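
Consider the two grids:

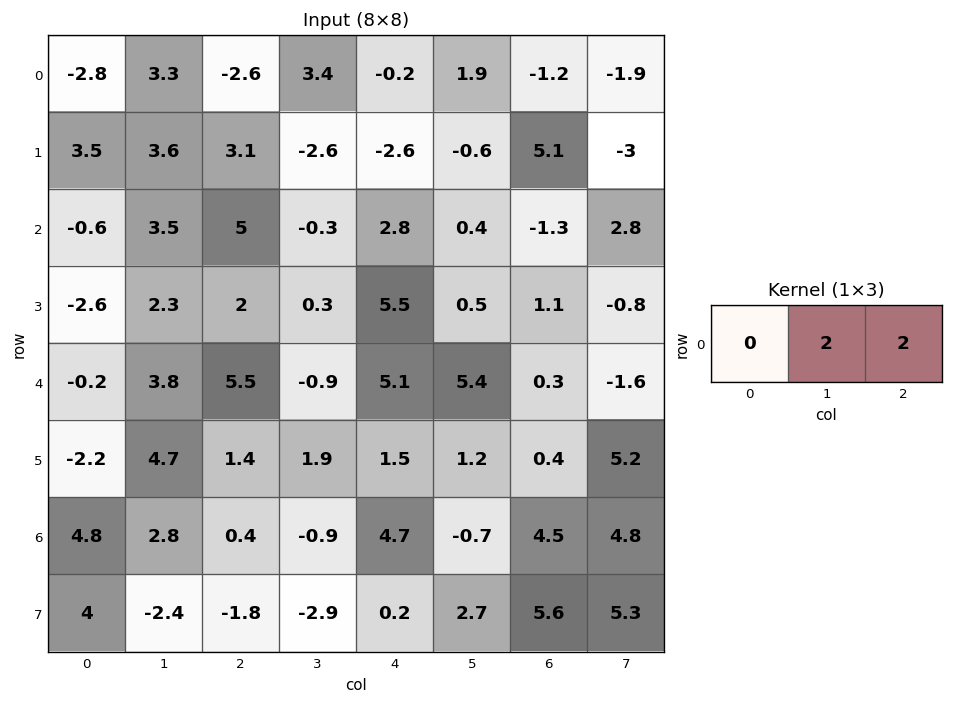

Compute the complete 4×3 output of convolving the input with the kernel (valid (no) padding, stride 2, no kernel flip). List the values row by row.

Output[0,0]: The receptive field on the input at this output position is [-2.8 3.3 -2.6]. Elementwise product with the kernel and sum: 3.3·2 + -2.6·2.

1.4 6.4 1.4
17 5 -1.8
18.6 8.4 11.4
6.4 7.6 7.6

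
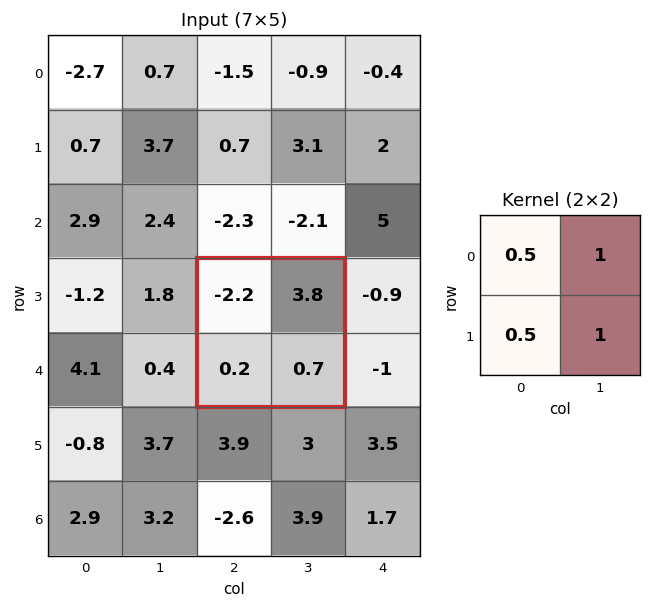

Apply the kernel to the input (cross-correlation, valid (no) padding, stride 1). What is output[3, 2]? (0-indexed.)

The receptive field on the input at this output position is [-2.2 3.8 / 0.2 0.7]. Elementwise product with the kernel and sum: -2.2·0.5 + 3.8·1 + 0.2·0.5 + 0.7·1.

3.5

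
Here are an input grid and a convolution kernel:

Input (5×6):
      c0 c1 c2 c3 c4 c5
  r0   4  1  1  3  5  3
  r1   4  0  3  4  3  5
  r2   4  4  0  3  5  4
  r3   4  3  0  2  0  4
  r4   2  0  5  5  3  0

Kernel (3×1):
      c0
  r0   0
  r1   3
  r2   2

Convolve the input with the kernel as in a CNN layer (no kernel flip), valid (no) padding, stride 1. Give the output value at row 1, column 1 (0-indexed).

The receptive field on the input at this output position is [0 / 4 / 3]. Elementwise product with the kernel and sum: 4·3 + 3·2.

18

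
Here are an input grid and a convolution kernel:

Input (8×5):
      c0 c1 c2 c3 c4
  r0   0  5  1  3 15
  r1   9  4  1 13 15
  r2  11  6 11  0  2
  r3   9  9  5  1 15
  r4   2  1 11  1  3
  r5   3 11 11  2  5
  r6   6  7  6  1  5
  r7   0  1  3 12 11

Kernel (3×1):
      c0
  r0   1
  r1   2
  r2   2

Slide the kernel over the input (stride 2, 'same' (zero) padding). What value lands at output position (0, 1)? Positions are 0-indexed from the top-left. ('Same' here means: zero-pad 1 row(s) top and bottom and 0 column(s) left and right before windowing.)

4

The receptive field on the zero-padded input at this output position is [0 / 1 / 1]. Elementwise product with the kernel and sum: 0·1 + 1·2 + 1·2.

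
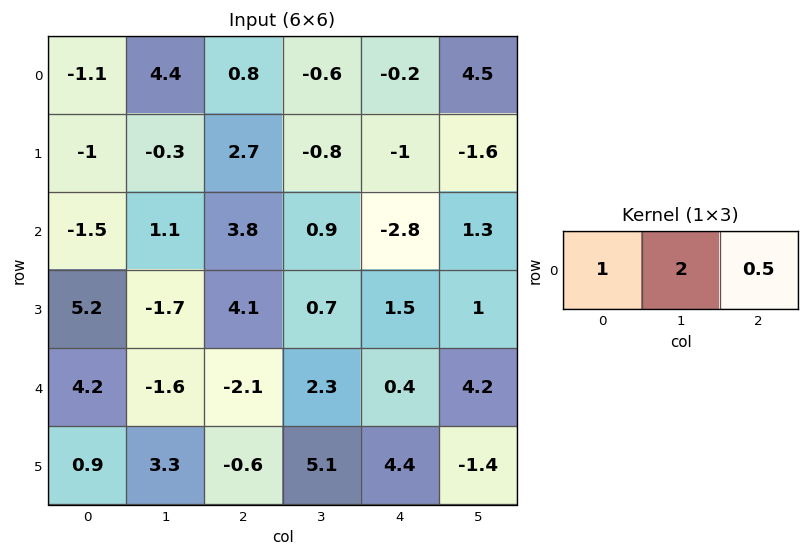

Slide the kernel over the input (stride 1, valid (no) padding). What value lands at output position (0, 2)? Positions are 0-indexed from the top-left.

-0.5

The receptive field on the input at this output position is [0.8 -0.6 -0.2]. Elementwise product with the kernel and sum: 0.8·1 + -0.6·2 + -0.2·0.5.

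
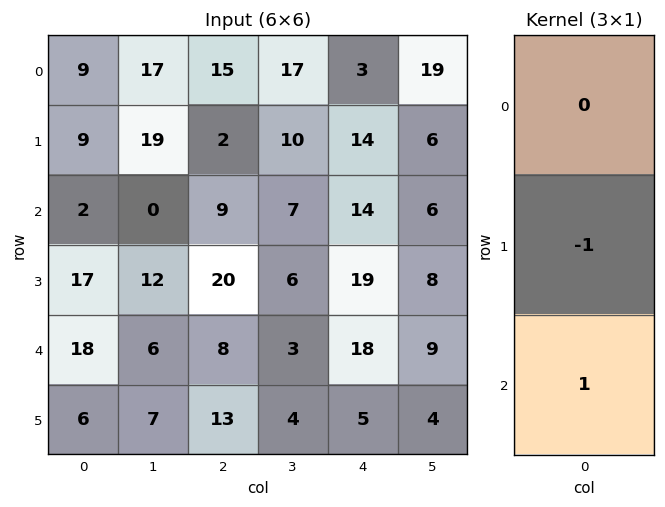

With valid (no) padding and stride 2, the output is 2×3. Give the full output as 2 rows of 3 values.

-7 7 0
1 -12 -1

Output[0,0]: The receptive field on the input at this output position is [9 / 9 / 2]. Elementwise product with the kernel and sum: 9·-1 + 2·1.
Output[0,1]: The receptive field on the input at this output position is [15 / 2 / 9]. Elementwise product with the kernel and sum: 2·-1 + 9·1.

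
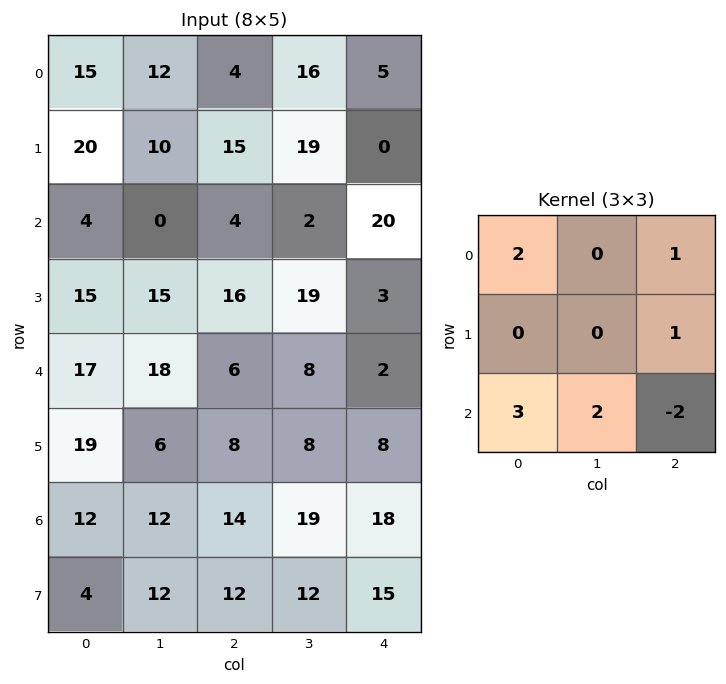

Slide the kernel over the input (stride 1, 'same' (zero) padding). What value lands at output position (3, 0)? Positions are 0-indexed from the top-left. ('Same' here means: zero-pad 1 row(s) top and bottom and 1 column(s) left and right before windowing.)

13

The receptive field on the zero-padded input at this output position is [0 4 0 / 0 15 15 / 0 17 18]. Elementwise product with the kernel and sum: 0·2 + 0·1 + 15·1 + 0·3 + 17·2 + 18·-2.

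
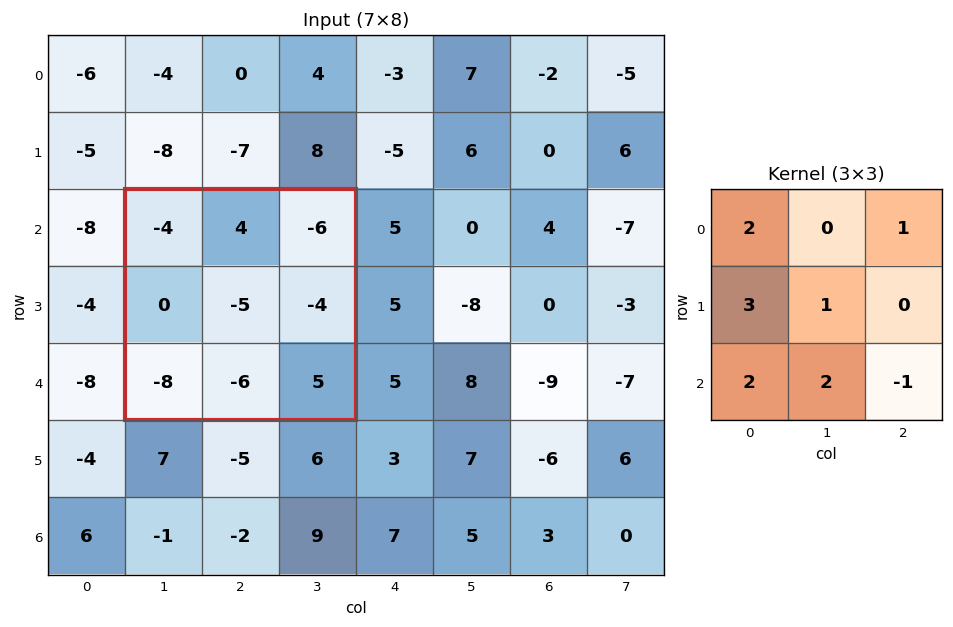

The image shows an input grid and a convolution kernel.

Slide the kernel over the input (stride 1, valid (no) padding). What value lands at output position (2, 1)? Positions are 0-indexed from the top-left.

-52

The receptive field on the input at this output position is [-4 4 -6 / 0 -5 -4 / -8 -6 5]. Elementwise product with the kernel and sum: -4·2 + -6·1 + 0·3 + -5·1 + -8·2 + -6·2 + 5·-1.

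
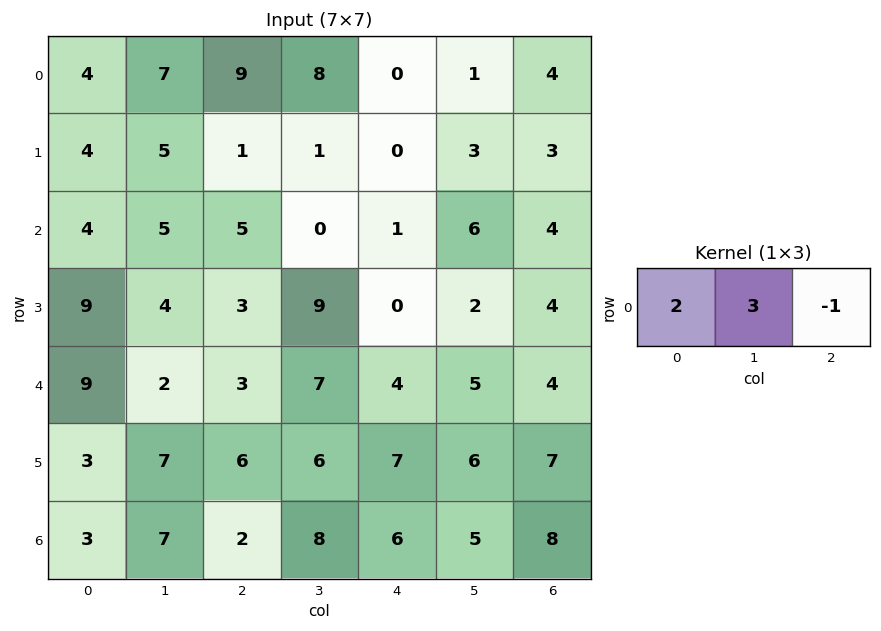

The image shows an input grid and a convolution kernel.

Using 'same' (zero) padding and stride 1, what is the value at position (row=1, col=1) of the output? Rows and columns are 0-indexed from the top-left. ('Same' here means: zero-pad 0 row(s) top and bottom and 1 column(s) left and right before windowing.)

22

The receptive field on the zero-padded input at this output position is [4 5 1]. Elementwise product with the kernel and sum: 4·2 + 5·3 + 1·-1.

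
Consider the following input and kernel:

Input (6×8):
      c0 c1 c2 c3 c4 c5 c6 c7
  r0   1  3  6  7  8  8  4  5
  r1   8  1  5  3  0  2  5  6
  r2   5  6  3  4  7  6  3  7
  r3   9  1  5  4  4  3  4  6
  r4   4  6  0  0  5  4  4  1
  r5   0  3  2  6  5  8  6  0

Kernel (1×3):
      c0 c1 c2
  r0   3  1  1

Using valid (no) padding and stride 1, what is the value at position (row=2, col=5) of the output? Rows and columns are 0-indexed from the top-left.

28

The receptive field on the input at this output position is [6 3 7]. Elementwise product with the kernel and sum: 6·3 + 3·1 + 7·1.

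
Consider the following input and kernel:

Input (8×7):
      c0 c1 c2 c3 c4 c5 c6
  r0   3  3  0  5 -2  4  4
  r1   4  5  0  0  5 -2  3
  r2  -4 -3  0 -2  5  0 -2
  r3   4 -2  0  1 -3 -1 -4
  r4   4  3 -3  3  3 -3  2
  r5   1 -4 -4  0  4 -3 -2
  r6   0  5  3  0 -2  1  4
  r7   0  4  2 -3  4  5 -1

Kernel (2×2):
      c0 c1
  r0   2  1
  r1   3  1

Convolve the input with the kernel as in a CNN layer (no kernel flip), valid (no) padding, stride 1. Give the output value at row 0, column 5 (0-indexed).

9

The receptive field on the input at this output position is [4 4 / -2 3]. Elementwise product with the kernel and sum: 4·2 + 4·1 + -2·3 + 3·1.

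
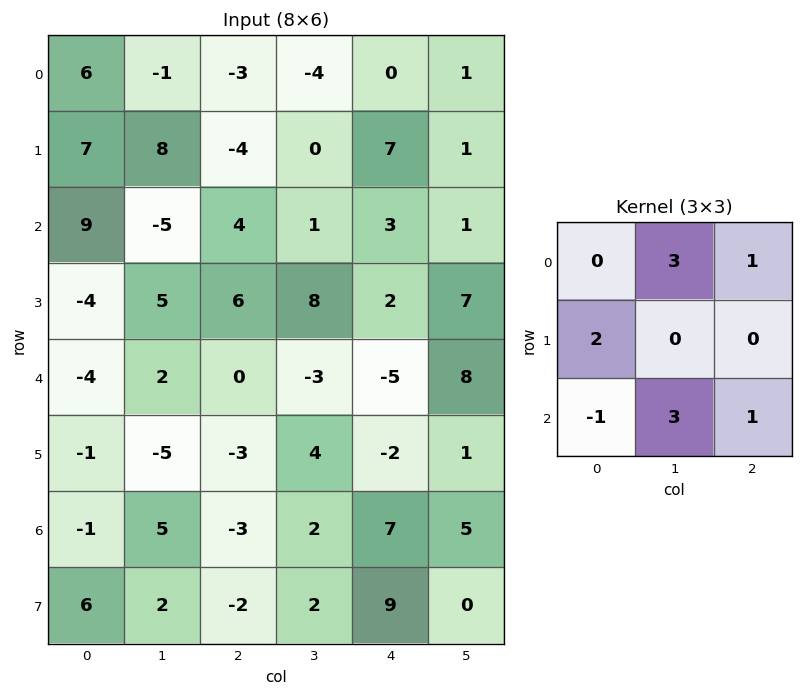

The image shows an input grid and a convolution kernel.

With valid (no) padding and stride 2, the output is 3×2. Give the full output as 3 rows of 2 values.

-12 -18
-9 4
17 -4

Output[0,0]: The receptive field on the input at this output position is [6 -1 -3 / 7 8 -4 / 9 -5 4]. Elementwise product with the kernel and sum: -1·3 + -3·1 + 7·2 + 9·-1 + -5·3 + 4·1.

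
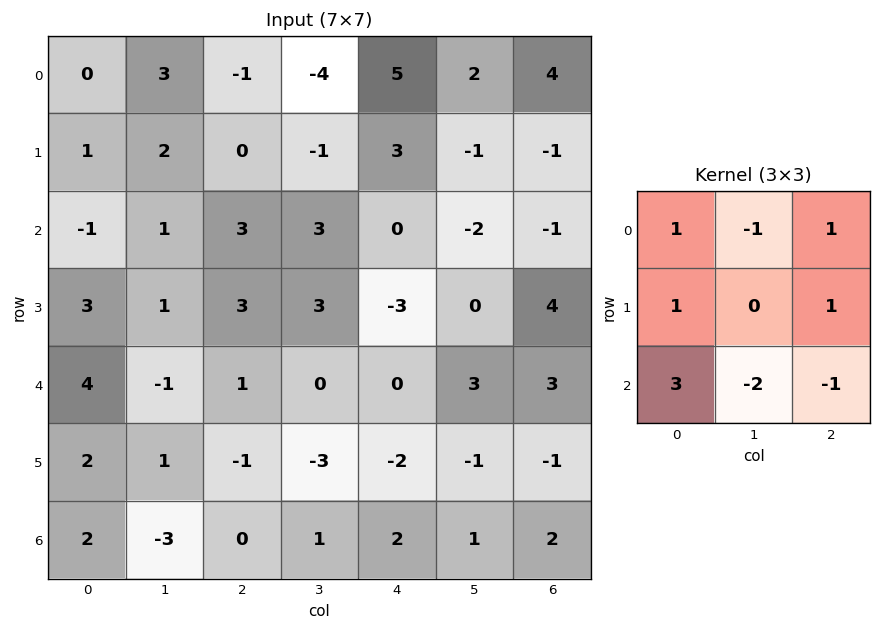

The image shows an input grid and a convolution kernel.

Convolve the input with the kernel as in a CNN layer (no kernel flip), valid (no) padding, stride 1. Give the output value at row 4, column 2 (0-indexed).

-6

The receptive field on the input at this output position is [1 0 0 / -1 -3 -2 / 0 1 2]. Elementwise product with the kernel and sum: 1·1 + 0·-1 + 0·1 + -1·1 + -2·1 + 0·3 + 1·-2 + 2·-1.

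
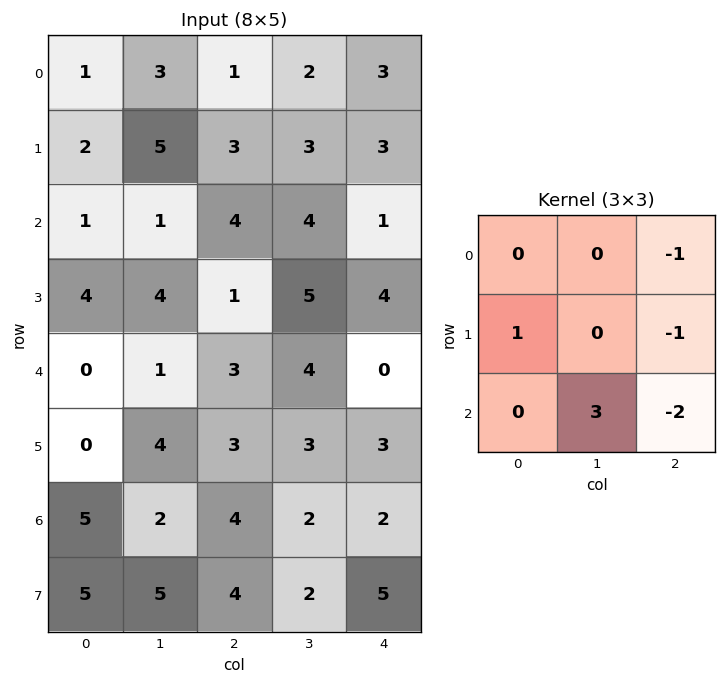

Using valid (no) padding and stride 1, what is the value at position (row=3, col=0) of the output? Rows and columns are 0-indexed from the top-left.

The receptive field on the input at this output position is [4 4 1 / 0 1 3 / 0 4 3]. Elementwise product with the kernel and sum: 1·-1 + 0·1 + 3·-1 + 4·3 + 3·-2.

2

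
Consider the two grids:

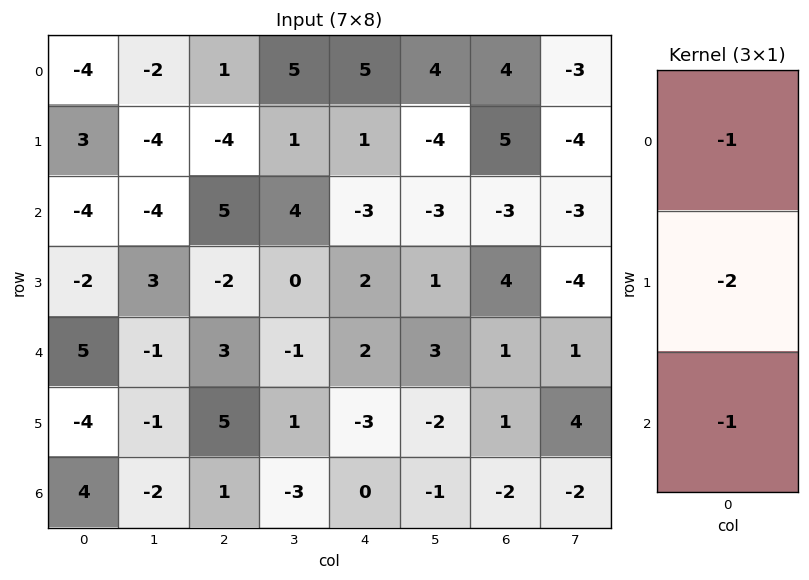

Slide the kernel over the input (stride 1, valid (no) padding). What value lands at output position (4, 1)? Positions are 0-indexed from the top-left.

5

The receptive field on the input at this output position is [-1 / -1 / -2]. Elementwise product with the kernel and sum: -1·-1 + -1·-2 + -2·-1.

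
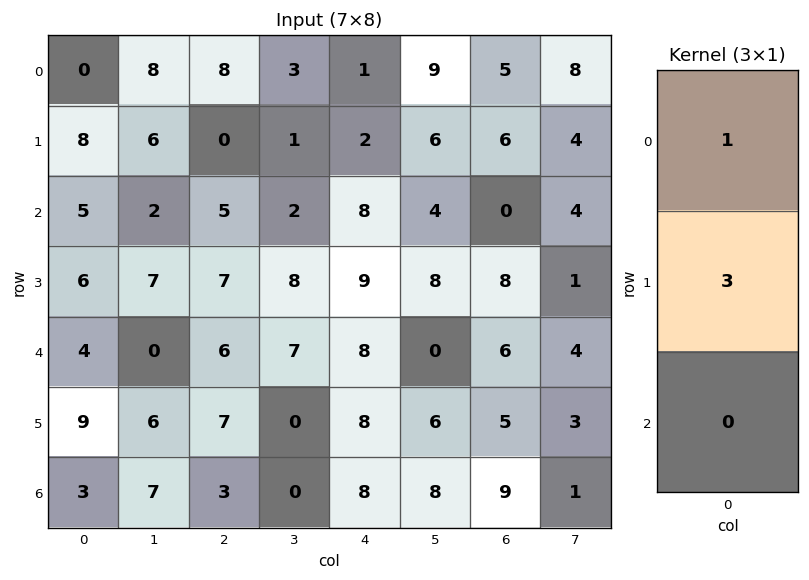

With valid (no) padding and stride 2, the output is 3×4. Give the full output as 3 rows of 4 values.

24 8 7 23
23 26 35 24
31 27 32 21

Output[0,0]: The receptive field on the input at this output position is [0 / 8 / 5]. Elementwise product with the kernel and sum: 0·1 + 8·3.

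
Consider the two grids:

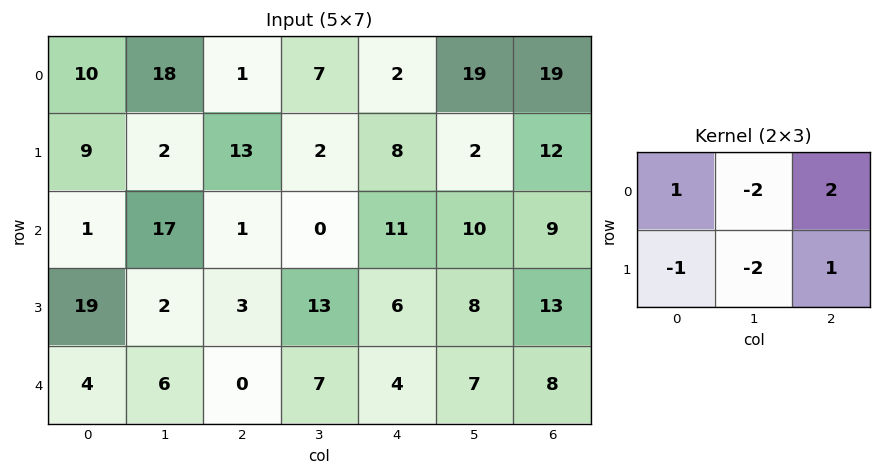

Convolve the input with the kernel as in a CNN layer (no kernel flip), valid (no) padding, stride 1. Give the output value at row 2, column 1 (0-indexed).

The receptive field on the input at this output position is [17 1 0 / 2 3 13]. Elementwise product with the kernel and sum: 17·1 + 1·-2 + 0·2 + 2·-1 + 3·-2 + 13·1.

20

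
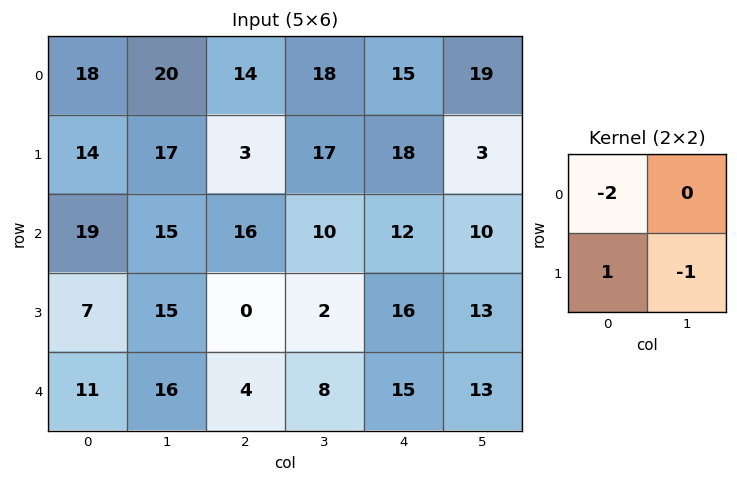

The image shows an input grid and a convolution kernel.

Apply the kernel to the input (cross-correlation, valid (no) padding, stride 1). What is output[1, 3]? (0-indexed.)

-36

The receptive field on the input at this output position is [17 18 / 10 12]. Elementwise product with the kernel and sum: 17·-2 + 10·1 + 12·-1.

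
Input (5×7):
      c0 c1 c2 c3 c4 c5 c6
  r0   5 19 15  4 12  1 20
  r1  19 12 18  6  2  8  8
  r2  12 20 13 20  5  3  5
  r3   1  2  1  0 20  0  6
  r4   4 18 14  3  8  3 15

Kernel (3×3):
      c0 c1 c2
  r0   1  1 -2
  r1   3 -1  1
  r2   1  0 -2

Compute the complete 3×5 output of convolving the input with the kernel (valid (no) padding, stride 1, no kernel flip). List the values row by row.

Output[0,0]: The receptive field on the input at this output position is [5 19 15 / 19 12 18 / 12 20 13]. Elementwise product with the kernel and sum: 5·1 + 19·1 + 15·-2 + 19·3 + 12·-1 + 18·1 + 12·1 + 13·-2.
Output[0,1]: The receptive field on the input at this output position is [19 15 4 / 12 18 6 / 20 13 20]. Elementwise product with the kernel and sum: 19·1 + 15·1 + 4·-2 + 12·3 + 18·-1 + 6·1 + 20·1 + 20·-2.

43 30 48 52 -26
23 87 5 50 19
-16 10 44 -4 42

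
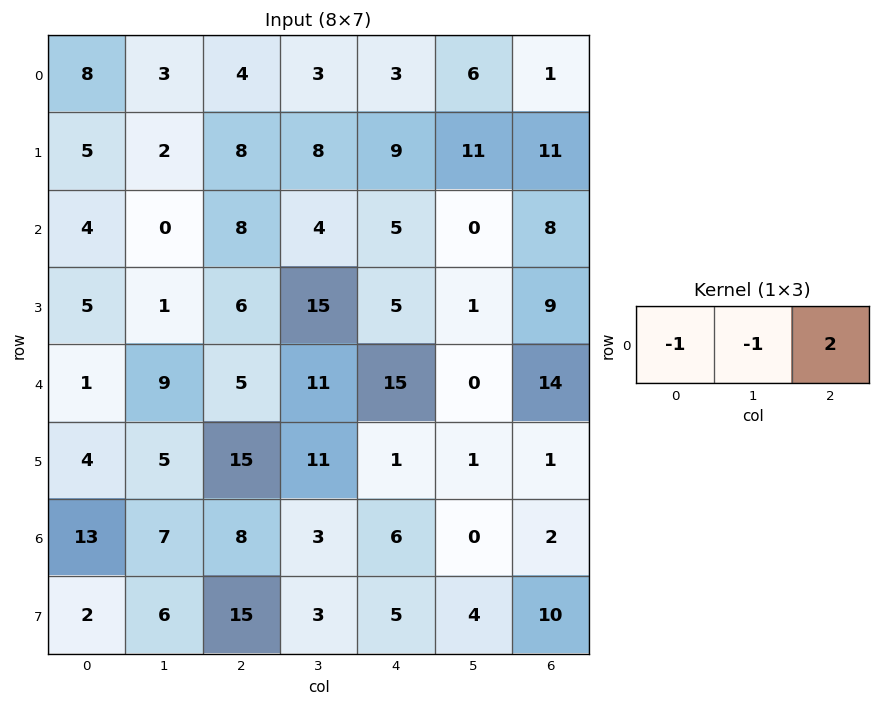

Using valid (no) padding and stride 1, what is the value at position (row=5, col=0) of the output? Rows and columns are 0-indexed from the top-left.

21

The receptive field on the input at this output position is [4 5 15]. Elementwise product with the kernel and sum: 4·-1 + 5·-1 + 15·2.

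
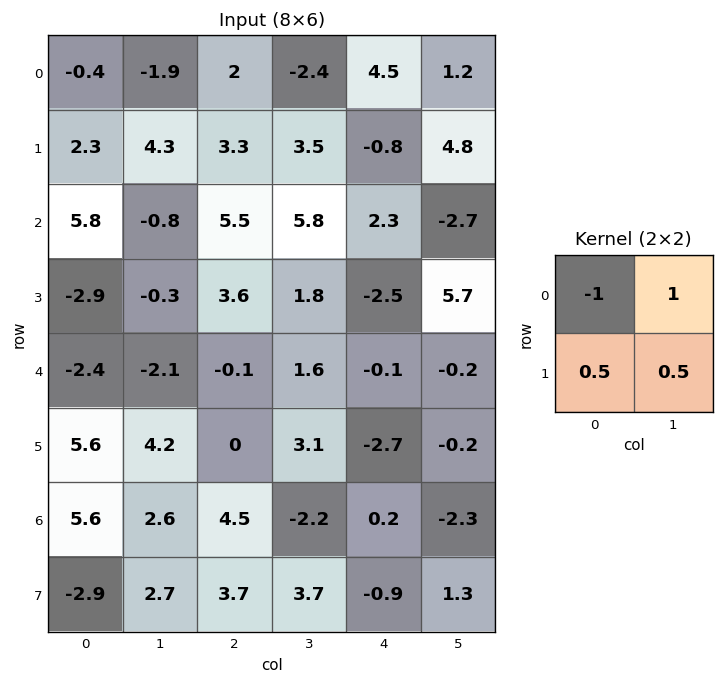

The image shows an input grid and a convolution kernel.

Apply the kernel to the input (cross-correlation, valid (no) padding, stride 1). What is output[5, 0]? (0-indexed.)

The receptive field on the input at this output position is [5.6 4.2 / 5.6 2.6]. Elementwise product with the kernel and sum: 5.6·-1 + 4.2·1 + 5.6·0.5 + 2.6·0.5.

2.7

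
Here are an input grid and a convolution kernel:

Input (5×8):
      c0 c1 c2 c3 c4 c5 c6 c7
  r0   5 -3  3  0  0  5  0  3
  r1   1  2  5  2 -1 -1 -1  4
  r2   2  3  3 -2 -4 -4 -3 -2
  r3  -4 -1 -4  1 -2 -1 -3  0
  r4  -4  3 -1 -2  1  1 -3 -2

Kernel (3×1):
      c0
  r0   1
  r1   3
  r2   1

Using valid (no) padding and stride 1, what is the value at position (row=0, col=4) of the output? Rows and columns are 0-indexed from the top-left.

The receptive field on the input at this output position is [0 / -1 / -4]. Elementwise product with the kernel and sum: 0·1 + -1·3 + -4·1.

-7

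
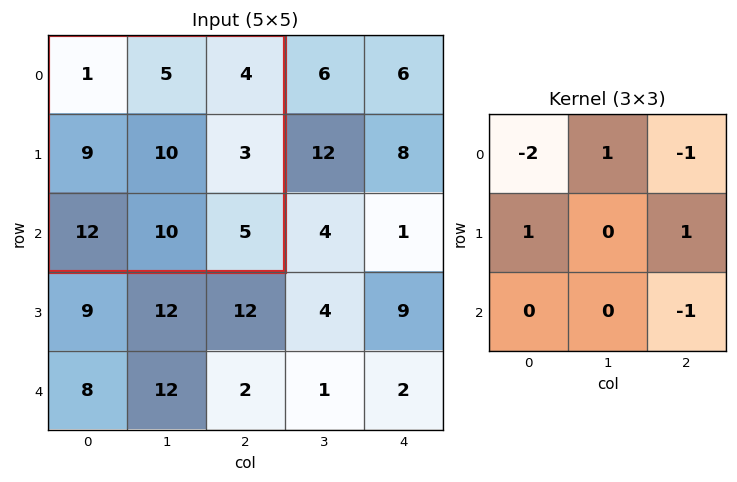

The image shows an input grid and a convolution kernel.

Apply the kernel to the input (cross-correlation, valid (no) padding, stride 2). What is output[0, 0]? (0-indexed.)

The receptive field on the input at this output position is [1 5 4 / 9 10 3 / 12 10 5]. Elementwise product with the kernel and sum: 1·-2 + 5·1 + 4·-1 + 9·1 + 3·1 + 5·-1.

6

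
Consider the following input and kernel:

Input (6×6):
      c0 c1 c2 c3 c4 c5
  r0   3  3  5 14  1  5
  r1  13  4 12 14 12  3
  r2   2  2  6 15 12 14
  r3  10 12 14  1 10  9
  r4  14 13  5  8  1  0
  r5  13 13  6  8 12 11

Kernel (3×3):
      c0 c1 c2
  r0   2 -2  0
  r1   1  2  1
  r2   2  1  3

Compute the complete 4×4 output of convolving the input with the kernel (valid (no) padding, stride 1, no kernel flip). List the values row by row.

Output[0,0]: The receptive field on the input at this output position is [3 3 5 / 13 4 12 / 2 2 6]. Elementwise product with the kernel and sum: 3·2 + 3·-2 + 13·1 + 4·2 + 12·1 + 2·2 + 2·1 + 6·3.

57 93 97 151
104 54 103 96
104 88 29 53
98 83 104 53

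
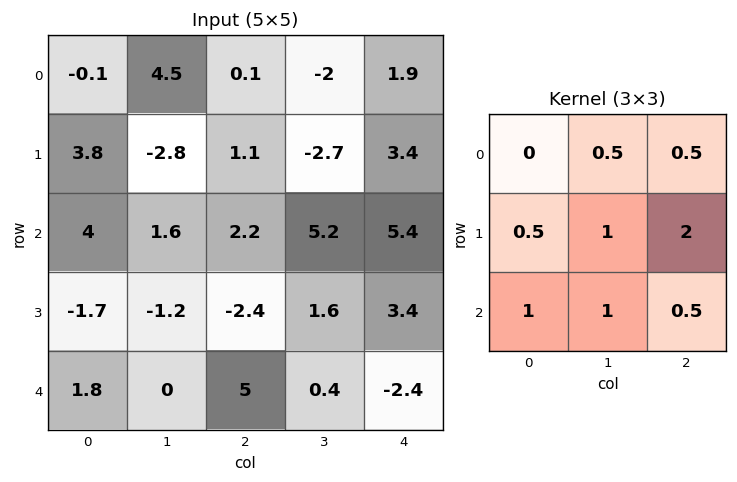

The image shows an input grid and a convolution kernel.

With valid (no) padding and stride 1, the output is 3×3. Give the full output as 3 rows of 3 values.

10.3 -0.25 14.7
3.05 9.8 18.35
-0.65 9.1 16.7

Output[0,0]: The receptive field on the input at this output position is [-0.1 4.5 0.1 / 3.8 -2.8 1.1 / 4 1.6 2.2]. Elementwise product with the kernel and sum: 4.5·0.5 + 0.1·0.5 + 3.8·0.5 + -2.8·1 + 1.1·2 + 4·1 + 1.6·1 + 2.2·0.5.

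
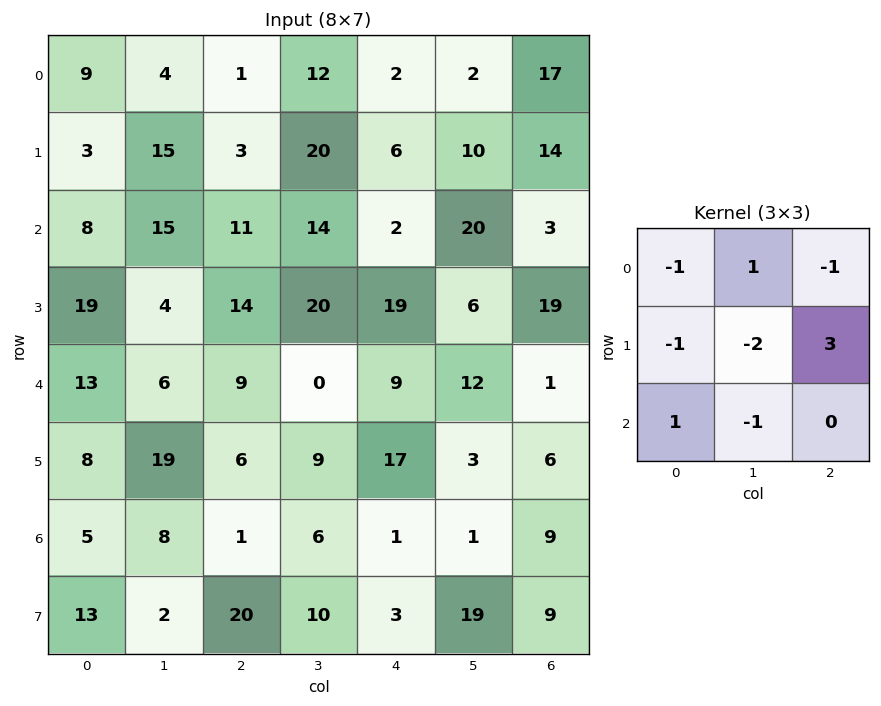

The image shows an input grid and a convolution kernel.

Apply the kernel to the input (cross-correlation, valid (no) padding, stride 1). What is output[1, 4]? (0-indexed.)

-30

The receptive field on the input at this output position is [6 10 14 / 2 20 3 / 19 6 19]. Elementwise product with the kernel and sum: 6·-1 + 10·1 + 14·-1 + 2·-1 + 20·-2 + 3·3 + 19·1 + 6·-1.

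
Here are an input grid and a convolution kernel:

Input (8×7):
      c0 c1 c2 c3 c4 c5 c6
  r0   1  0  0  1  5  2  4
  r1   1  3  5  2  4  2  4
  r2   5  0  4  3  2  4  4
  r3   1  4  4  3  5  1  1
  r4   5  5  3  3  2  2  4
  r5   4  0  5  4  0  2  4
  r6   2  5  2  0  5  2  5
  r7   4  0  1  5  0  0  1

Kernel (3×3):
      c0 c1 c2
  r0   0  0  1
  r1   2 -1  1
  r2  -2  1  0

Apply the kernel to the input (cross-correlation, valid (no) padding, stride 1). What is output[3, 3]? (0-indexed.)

-1

The receptive field on the input at this output position is [3 5 1 / 3 2 2 / 4 0 2]. Elementwise product with the kernel and sum: 1·1 + 3·2 + 2·-1 + 2·1 + 4·-2 + 0·1.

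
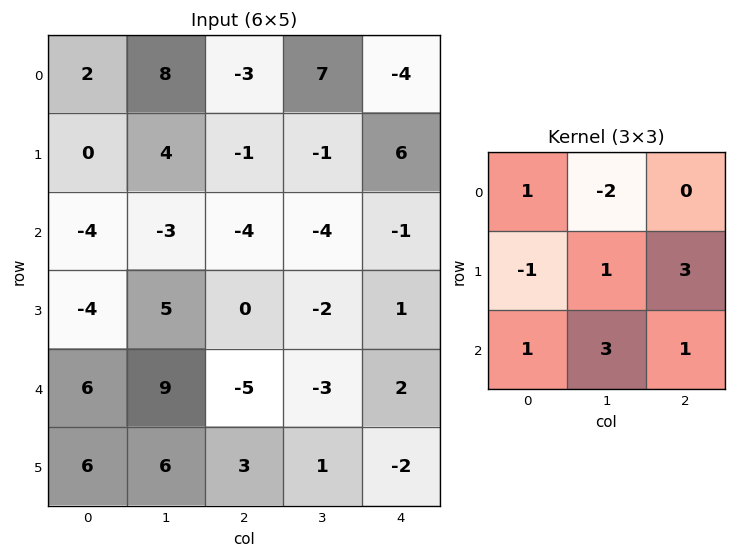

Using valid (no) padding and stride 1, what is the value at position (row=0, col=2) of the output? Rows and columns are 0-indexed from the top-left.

The receptive field on the input at this output position is [-3 7 -4 / -1 -1 6 / -4 -4 -1]. Elementwise product with the kernel and sum: -3·1 + 7·-2 + -1·-1 + -1·1 + 6·3 + -4·1 + -4·3 + -1·1.

-16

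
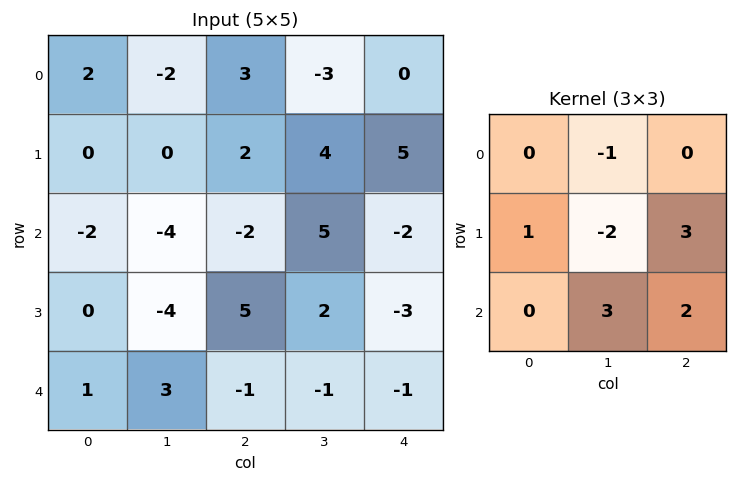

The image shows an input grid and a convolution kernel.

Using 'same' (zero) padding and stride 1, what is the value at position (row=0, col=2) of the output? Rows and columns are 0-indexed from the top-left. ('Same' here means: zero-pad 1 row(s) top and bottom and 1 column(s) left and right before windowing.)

-3

The receptive field on the zero-padded input at this output position is [0 0 0 / -2 3 -3 / 0 2 4]. Elementwise product with the kernel and sum: 0·-1 + -2·1 + 3·-2 + -3·3 + 2·3 + 4·2.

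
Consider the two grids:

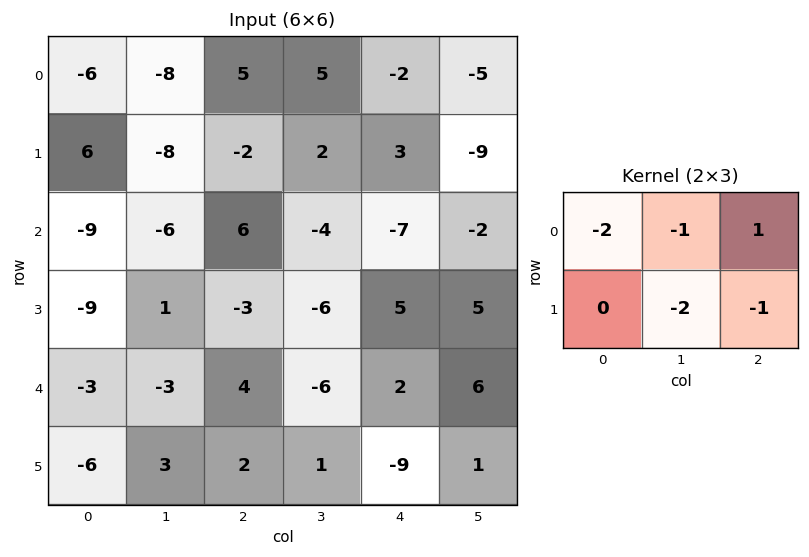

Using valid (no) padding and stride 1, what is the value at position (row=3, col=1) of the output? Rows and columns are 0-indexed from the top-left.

The receptive field on the input at this output position is [1 -3 -6 / -3 4 -6]. Elementwise product with the kernel and sum: 1·-2 + -3·-1 + -6·1 + 4·-2 + -6·-1.

-7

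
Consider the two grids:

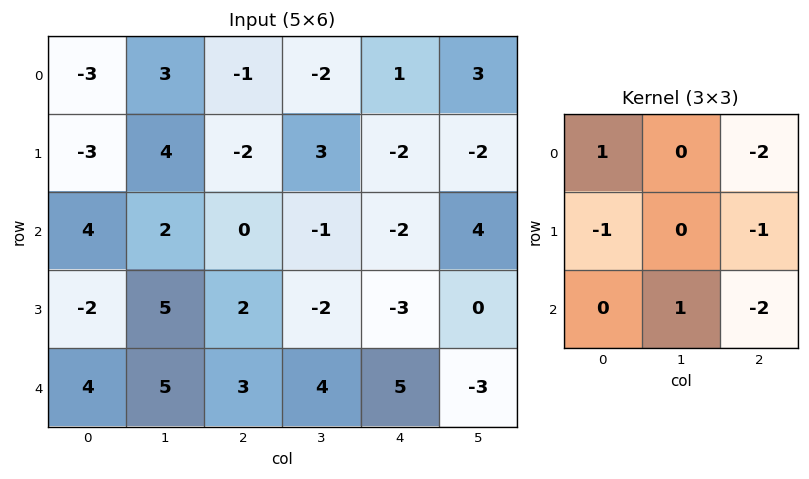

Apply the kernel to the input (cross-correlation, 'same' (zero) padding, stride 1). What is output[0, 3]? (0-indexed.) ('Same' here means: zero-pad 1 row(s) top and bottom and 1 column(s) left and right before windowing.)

The receptive field on the zero-padded input at this output position is [0 0 0 / -1 -2 1 / -2 3 -2]. Elementwise product with the kernel and sum: 0·1 + 0·-2 + -1·-1 + 1·-1 + 3·1 + -2·-2.

7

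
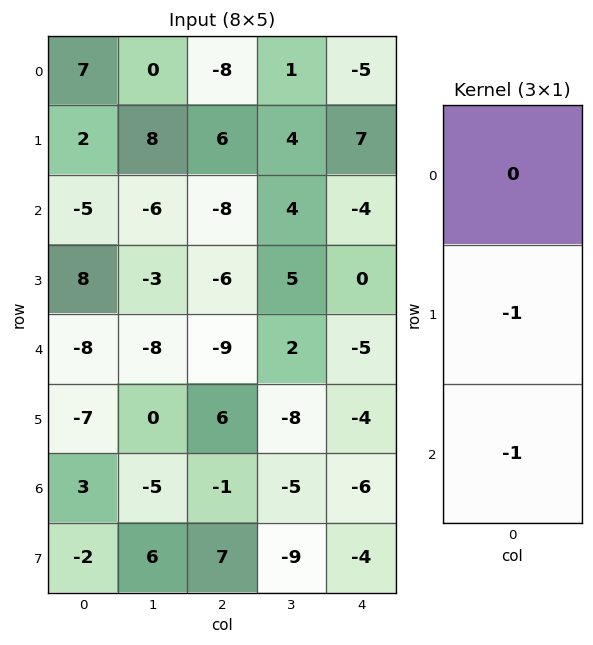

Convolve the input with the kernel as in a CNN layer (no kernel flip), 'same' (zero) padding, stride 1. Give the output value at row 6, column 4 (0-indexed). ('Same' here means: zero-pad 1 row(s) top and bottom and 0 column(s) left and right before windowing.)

The receptive field on the zero-padded input at this output position is [-4 / -6 / -4]. Elementwise product with the kernel and sum: -6·-1 + -4·-1.

10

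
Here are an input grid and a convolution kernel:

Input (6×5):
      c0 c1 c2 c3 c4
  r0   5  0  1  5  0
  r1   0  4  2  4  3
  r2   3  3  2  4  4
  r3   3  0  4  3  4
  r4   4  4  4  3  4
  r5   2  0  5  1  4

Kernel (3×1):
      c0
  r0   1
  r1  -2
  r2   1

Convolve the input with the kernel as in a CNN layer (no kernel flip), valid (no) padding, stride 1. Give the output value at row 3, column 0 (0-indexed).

-3

The receptive field on the input at this output position is [3 / 4 / 2]. Elementwise product with the kernel and sum: 3·1 + 4·-2 + 2·1.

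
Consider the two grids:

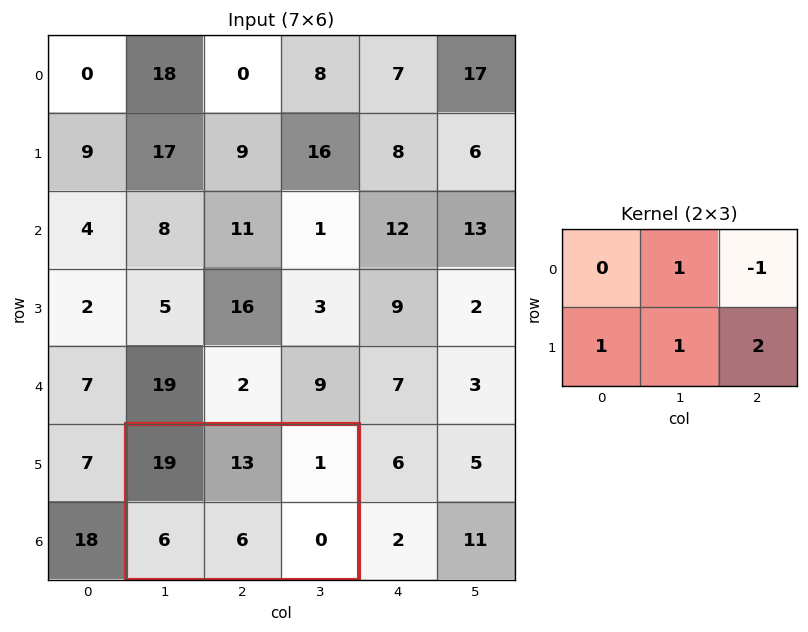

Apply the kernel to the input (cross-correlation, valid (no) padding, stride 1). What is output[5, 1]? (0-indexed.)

The receptive field on the input at this output position is [19 13 1 / 6 6 0]. Elementwise product with the kernel and sum: 13·1 + 1·-1 + 6·1 + 6·1 + 0·2.

24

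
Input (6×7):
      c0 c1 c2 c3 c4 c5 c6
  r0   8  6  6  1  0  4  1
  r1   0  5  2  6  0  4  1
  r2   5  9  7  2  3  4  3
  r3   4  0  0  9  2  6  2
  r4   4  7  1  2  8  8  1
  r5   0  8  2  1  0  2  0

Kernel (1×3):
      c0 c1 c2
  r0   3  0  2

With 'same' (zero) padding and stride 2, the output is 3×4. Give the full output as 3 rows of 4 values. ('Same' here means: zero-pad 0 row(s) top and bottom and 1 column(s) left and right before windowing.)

Output[0,0]: The receptive field on the zero-padded input at this output position is [0 8 6]. Elementwise product with the kernel and sum: 0·3 + 6·2.
Output[0,1]: The receptive field on the zero-padded input at this output position is [6 6 1]. Elementwise product with the kernel and sum: 6·3 + 1·2.

12 20 11 12
18 31 14 12
14 25 22 24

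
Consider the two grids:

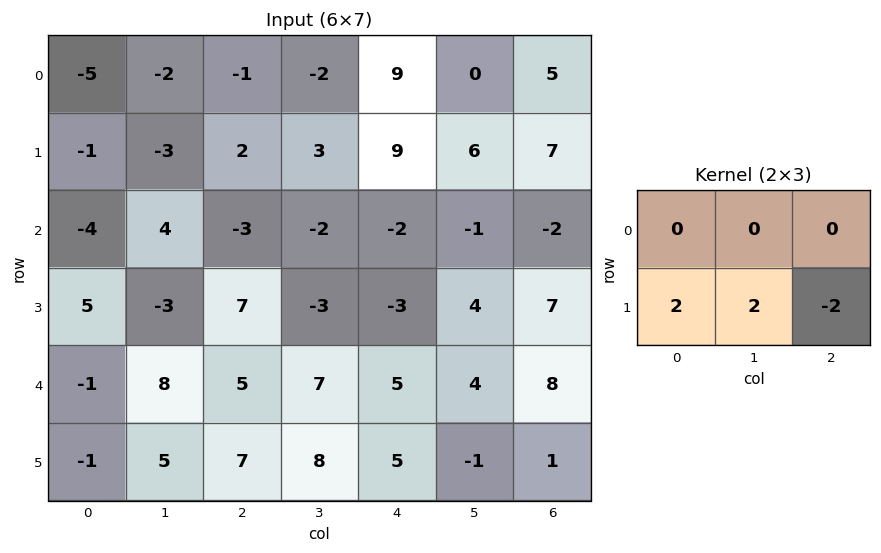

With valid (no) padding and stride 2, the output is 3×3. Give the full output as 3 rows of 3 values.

Output[0,0]: The receptive field on the input at this output position is [-5 -2 -1 / -1 -3 2]. Elementwise product with the kernel and sum: -1·2 + -3·2 + 2·-2.
Output[0,1]: The receptive field on the input at this output position is [-1 -2 9 / 2 3 9]. Elementwise product with the kernel and sum: 2·2 + 3·2 + 9·-2.

-12 -8 16
-10 14 -12
-6 20 6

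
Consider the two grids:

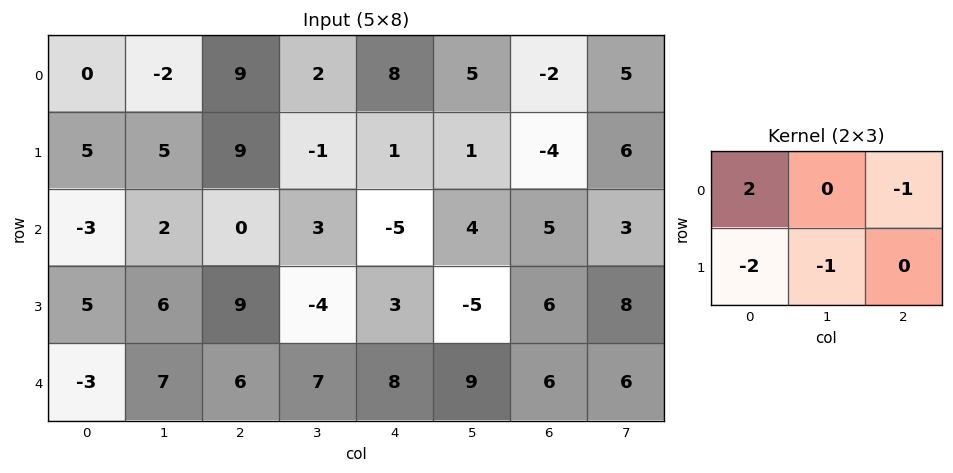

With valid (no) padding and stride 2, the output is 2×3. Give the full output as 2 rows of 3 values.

Output[0,0]: The receptive field on the input at this output position is [0 -2 9 / 5 5 9]. Elementwise product with the kernel and sum: 0·2 + 9·-1 + 5·-2 + 5·-1.

-24 -7 15
-22 -9 -16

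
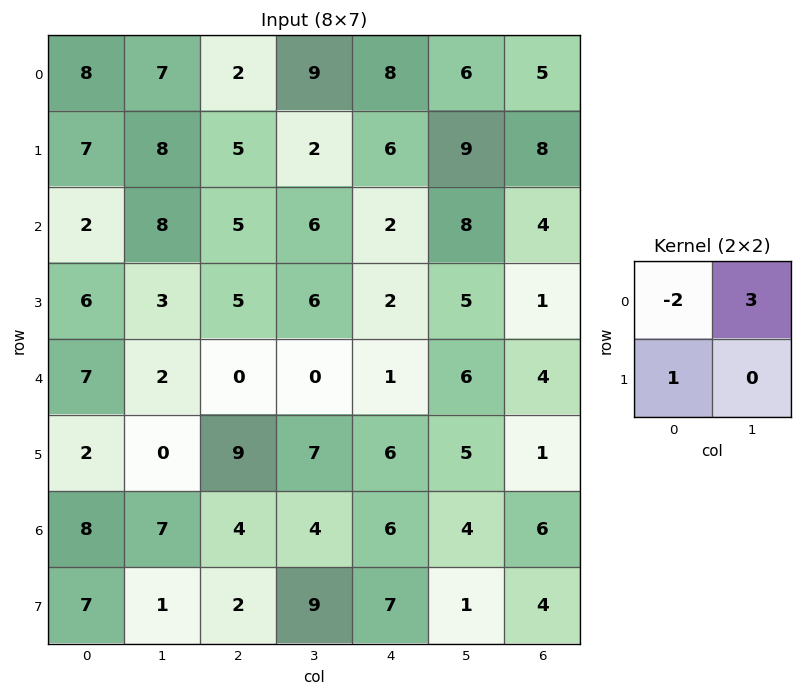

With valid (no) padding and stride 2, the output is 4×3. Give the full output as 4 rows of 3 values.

Output[0,0]: The receptive field on the input at this output position is [8 7 / 7 8]. Elementwise product with the kernel and sum: 8·-2 + 7·3 + 7·1.

12 28 8
26 13 22
-6 9 22
12 6 7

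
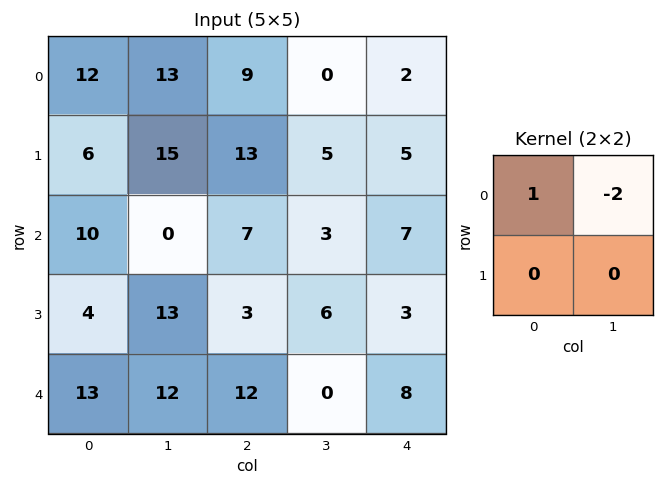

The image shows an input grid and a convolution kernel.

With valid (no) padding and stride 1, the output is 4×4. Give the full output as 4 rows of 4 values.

Output[0,0]: The receptive field on the input at this output position is [12 13 / 6 15]. Elementwise product with the kernel and sum: 12·1 + 13·-2.
Output[0,1]: The receptive field on the input at this output position is [13 9 / 15 13]. Elementwise product with the kernel and sum: 13·1 + 9·-2.

-14 -5 9 -4
-24 -11 3 -5
10 -14 1 -11
-22 7 -9 0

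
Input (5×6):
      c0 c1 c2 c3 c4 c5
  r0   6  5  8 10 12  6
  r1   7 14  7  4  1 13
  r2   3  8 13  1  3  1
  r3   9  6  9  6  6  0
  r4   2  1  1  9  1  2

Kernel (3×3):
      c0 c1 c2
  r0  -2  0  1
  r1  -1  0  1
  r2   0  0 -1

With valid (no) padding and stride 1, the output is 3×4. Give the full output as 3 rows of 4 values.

Output[0,0]: The receptive field on the input at this output position is [6 5 8 / 7 14 7 / 3 8 13]. Elementwise product with the kernel and sum: 6·-2 + 8·1 + 7·-1 + 7·1 + 13·-1.

-17 -11 -13 -6
-6 -37 -29 5
6 -24 -27 -9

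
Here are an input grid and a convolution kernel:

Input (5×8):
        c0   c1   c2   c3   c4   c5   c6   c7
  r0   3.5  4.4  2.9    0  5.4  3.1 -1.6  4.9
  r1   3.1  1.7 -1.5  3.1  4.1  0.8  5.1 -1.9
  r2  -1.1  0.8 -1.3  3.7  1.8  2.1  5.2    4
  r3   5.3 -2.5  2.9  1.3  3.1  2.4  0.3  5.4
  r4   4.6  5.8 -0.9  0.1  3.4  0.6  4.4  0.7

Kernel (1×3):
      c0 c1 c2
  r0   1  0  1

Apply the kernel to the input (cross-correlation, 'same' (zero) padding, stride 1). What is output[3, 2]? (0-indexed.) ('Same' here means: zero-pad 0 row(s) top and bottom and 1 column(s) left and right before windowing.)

The receptive field on the zero-padded input at this output position is [-2.5 2.9 1.3]. Elementwise product with the kernel and sum: -2.5·1 + 1.3·1.

-1.2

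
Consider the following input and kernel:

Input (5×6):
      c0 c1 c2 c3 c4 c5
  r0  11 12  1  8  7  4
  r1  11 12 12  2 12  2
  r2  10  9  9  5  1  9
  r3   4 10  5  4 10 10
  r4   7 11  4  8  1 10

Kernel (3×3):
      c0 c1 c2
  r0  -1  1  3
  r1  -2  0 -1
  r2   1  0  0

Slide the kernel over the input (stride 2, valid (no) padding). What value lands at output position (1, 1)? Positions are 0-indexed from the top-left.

-17

The receptive field on the input at this output position is [9 5 1 / 5 4 10 / 4 8 1]. Elementwise product with the kernel and sum: 9·-1 + 5·1 + 1·3 + 5·-2 + 10·-1 + 4·1.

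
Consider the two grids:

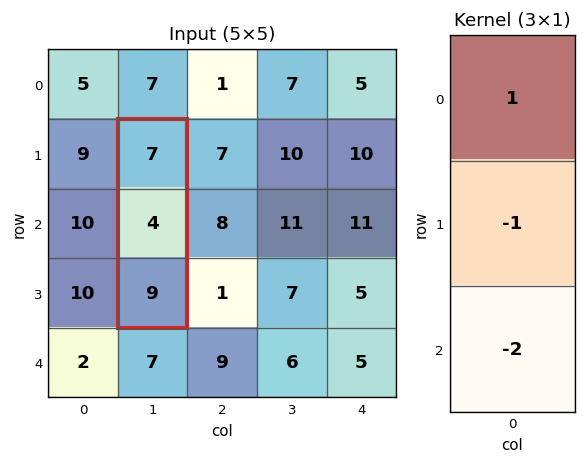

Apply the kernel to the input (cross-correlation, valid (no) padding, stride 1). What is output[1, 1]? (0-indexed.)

The receptive field on the input at this output position is [7 / 4 / 9]. Elementwise product with the kernel and sum: 7·1 + 4·-1 + 9·-2.

-15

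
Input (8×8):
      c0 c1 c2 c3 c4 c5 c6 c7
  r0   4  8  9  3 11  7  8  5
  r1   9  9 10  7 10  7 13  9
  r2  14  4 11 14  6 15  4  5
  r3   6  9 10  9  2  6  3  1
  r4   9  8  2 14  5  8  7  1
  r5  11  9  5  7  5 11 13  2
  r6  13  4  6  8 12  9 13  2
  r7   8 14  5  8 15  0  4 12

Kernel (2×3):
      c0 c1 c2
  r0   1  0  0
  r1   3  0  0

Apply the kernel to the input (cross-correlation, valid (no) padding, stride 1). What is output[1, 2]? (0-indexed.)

43

The receptive field on the input at this output position is [10 7 10 / 11 14 6]. Elementwise product with the kernel and sum: 10·1 + 11·3.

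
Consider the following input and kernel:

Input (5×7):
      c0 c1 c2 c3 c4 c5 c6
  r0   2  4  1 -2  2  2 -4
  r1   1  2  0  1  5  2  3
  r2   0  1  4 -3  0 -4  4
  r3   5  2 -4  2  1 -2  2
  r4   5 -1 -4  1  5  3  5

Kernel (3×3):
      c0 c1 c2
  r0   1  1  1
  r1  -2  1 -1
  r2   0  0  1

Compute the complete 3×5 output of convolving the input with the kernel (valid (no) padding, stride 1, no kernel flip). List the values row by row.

Output[0,0]: The receptive field on the input at this output position is [2 4 1 / 1 2 0 / 0 1 4]. Elementwise product with the kernel and sum: 2·1 + 4·1 + 1·1 + 1·-2 + 2·1 + 0·-1 + 4·1.
Output[0,1]: The receptive field on the input at this output position is [4 1 -2 / 2 0 1 / 1 4 -3]. Elementwise product with the kernel and sum: 4·1 + 1·1 + -2·1 + 2·-2 + 0·1 + 1·-1 + -3·1.

11 -5 -3 -1 -7
-4 10 -4 16 4
-3 -7 15 -5 -1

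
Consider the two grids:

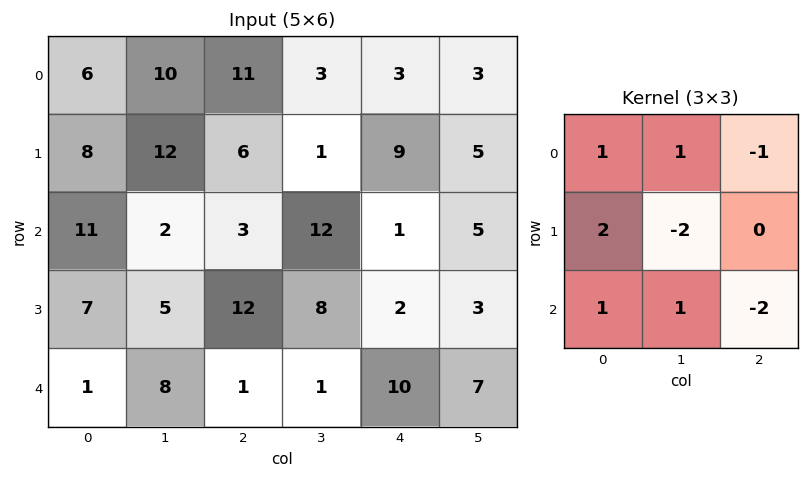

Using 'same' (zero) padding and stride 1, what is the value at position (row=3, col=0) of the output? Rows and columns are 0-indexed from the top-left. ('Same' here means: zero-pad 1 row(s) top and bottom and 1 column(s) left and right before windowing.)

The receptive field on the zero-padded input at this output position is [0 11 2 / 0 7 5 / 0 1 8]. Elementwise product with the kernel and sum: 0·1 + 11·1 + 2·-1 + 0·2 + 7·-2 + 0·1 + 1·1 + 8·-2.

-20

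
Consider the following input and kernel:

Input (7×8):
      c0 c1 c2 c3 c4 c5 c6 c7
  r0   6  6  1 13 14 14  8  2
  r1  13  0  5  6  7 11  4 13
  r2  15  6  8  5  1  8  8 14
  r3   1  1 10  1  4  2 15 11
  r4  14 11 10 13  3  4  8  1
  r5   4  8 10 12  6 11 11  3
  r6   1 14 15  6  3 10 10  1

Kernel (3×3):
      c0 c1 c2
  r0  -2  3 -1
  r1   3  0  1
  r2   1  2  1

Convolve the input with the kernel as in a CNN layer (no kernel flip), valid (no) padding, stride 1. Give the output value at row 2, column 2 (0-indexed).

The receptive field on the input at this output position is [8 5 1 / 10 1 4 / 10 13 3]. Elementwise product with the kernel and sum: 8·-2 + 5·3 + 1·-1 + 10·3 + 4·1 + 10·1 + 13·2 + 3·1.

71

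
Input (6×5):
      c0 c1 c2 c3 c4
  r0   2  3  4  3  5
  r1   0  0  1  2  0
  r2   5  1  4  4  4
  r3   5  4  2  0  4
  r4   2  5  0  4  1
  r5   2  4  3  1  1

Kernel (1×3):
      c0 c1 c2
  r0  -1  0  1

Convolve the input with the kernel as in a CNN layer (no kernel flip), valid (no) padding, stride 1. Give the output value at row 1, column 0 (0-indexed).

1

The receptive field on the input at this output position is [0 0 1]. Elementwise product with the kernel and sum: 0·-1 + 1·1.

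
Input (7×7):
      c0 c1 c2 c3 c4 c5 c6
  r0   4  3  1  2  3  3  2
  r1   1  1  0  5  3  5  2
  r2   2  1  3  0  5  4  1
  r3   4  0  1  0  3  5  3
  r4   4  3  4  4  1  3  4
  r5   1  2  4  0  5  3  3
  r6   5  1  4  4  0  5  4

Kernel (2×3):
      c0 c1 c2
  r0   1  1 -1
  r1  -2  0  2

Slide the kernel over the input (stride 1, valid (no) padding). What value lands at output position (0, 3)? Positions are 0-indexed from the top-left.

2

The receptive field on the input at this output position is [2 3 3 / 5 3 5]. Elementwise product with the kernel and sum: 2·1 + 3·1 + 3·-1 + 5·-2 + 5·2.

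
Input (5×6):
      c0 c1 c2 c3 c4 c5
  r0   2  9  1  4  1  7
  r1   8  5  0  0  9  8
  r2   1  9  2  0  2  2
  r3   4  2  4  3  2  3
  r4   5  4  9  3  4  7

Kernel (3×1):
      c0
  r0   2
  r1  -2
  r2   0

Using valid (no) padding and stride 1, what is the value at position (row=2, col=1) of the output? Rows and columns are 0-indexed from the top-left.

The receptive field on the input at this output position is [9 / 2 / 4]. Elementwise product with the kernel and sum: 9·2 + 2·-2.

14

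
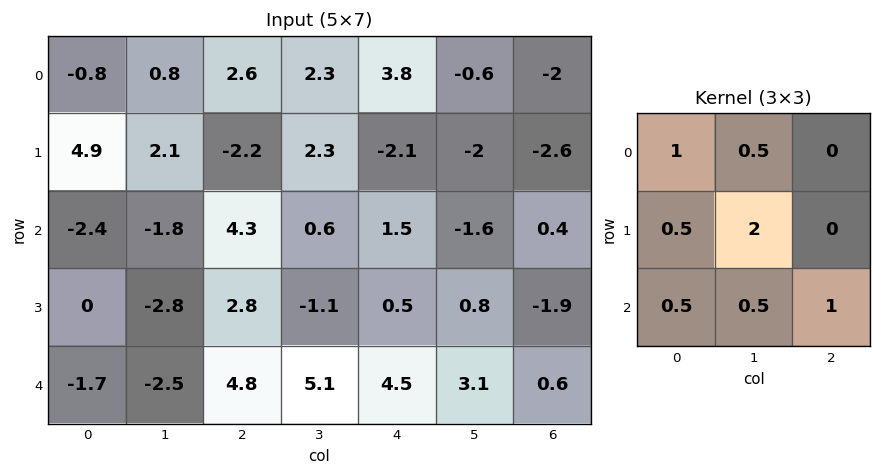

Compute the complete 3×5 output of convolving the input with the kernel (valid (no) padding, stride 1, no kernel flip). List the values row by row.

Output[0,0]: The receptive field on the input at this output position is [-0.8 0.8 2.6 / 4.9 2.1 -2.2 / -2.4 -1.8 4.3]. Elementwise product with the kernel and sum: -0.8·1 + 0.8·0.5 + 4.9·0.5 + 2.1·2 + -2.4·0.5 + -1.8·0.5 + 4.3·1.

8.45 0.6 11.2 0.6 -1.2
2.55 7.6 3.65 5.05 -6.8
-6.2 10.8 13.25 9.7 6.95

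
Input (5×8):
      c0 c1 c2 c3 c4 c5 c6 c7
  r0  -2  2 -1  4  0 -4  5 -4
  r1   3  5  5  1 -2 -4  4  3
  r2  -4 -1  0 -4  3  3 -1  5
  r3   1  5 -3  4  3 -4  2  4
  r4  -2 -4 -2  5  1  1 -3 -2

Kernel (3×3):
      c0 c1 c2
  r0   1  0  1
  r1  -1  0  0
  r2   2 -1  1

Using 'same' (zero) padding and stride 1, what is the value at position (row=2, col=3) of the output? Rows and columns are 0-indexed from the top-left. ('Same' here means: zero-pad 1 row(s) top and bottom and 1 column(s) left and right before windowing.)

The receptive field on the zero-padded input at this output position is [5 1 -2 / 0 -4 3 / -3 4 3]. Elementwise product with the kernel and sum: 5·1 + -2·1 + 0·-1 + -3·2 + 4·-1 + 3·1.

-4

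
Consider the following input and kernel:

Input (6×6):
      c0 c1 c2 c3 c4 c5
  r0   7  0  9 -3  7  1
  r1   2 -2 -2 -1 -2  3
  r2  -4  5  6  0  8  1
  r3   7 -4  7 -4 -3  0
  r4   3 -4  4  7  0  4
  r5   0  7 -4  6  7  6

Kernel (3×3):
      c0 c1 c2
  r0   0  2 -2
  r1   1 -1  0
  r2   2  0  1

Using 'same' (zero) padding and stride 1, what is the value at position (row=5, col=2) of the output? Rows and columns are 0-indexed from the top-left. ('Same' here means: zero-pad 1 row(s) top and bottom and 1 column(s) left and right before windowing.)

The receptive field on the zero-padded input at this output position is [-4 4 7 / 7 -4 6 / 0 0 0]. Elementwise product with the kernel and sum: 4·2 + 7·-2 + 7·1 + -4·-1 + 0·2 + 0·1.

5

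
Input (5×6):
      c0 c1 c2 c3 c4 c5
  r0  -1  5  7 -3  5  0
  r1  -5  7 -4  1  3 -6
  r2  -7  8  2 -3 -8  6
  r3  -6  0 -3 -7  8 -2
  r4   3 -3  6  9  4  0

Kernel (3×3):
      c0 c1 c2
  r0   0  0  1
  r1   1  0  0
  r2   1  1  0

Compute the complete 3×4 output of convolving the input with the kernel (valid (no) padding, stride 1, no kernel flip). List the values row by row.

3 14 0 -10
-17 6 -5 -8
-4 0 4 12

Output[0,0]: The receptive field on the input at this output position is [-1 5 7 / -5 7 -4 / -7 8 2]. Elementwise product with the kernel and sum: 7·1 + -5·1 + -7·1 + 8·1.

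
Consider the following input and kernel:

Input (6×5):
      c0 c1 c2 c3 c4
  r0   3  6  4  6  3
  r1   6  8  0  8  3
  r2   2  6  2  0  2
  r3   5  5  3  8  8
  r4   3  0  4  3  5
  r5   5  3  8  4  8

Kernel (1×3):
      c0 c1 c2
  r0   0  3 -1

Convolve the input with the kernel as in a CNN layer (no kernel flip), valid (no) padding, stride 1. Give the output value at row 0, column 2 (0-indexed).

15

The receptive field on the input at this output position is [4 6 3]. Elementwise product with the kernel and sum: 6·3 + 3·-1.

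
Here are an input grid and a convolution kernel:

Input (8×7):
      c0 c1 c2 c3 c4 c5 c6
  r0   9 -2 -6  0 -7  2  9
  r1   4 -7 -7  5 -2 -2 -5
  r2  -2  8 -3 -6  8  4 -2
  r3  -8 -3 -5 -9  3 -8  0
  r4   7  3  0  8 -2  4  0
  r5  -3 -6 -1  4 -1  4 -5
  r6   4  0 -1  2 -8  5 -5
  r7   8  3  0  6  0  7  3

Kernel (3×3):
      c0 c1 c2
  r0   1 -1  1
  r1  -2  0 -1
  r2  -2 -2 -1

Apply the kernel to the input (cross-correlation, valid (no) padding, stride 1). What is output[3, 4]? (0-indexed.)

14

The receptive field on the input at this output position is [3 -8 0 / -2 4 0 / -1 4 -5]. Elementwise product with the kernel and sum: 3·1 + -8·-1 + 0·1 + -2·-2 + 0·-1 + -1·-2 + 4·-2 + -5·-1.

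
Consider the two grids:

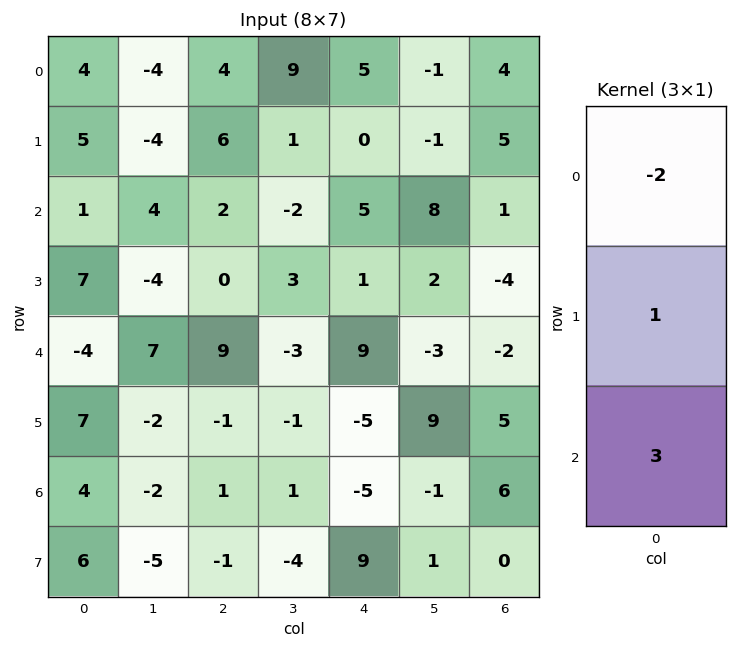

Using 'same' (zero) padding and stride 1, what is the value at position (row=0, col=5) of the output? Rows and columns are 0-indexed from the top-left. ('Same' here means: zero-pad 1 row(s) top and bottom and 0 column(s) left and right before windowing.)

The receptive field on the zero-padded input at this output position is [0 / -1 / -1]. Elementwise product with the kernel and sum: 0·-2 + -1·1 + -1·3.

-4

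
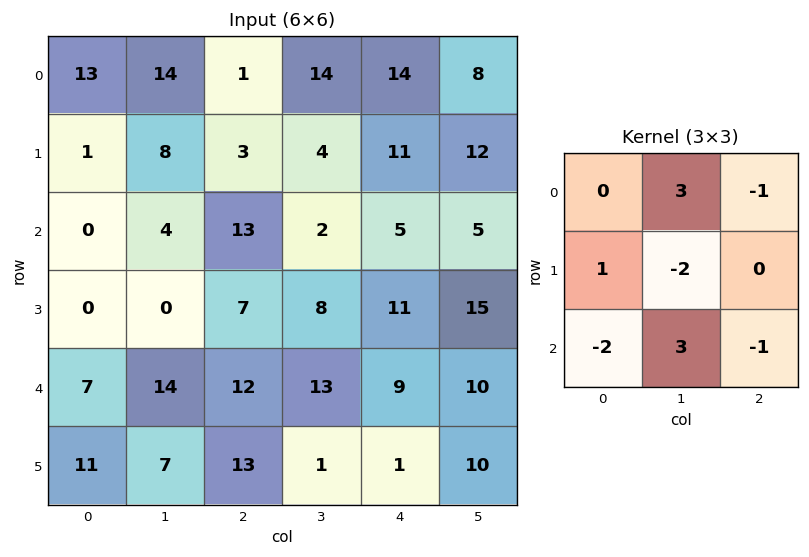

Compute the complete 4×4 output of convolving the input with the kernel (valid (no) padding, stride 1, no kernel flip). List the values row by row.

Output[0,0]: The receptive field on the input at this output position is [13 14 1 / 1 8 3 / 0 4 13]. Elementwise product with the kernel and sum: 14·3 + 1·-1 + 1·1 + 8·-2 + 0·-2 + 4·3 + 13·-1.
Output[0,1]: The receptive field on the input at this output position is [14 1 14 / 8 3 4 / 4 13 2]. Elementwise product with the kernel and sum: 1·3 + 14·-1 + 8·1 + 3·-2 + 4·-2 + 13·3 + 2·-1.

25 20 -2 22
6 -4 9 15
15 18 -2 -13
-42 27 -25 4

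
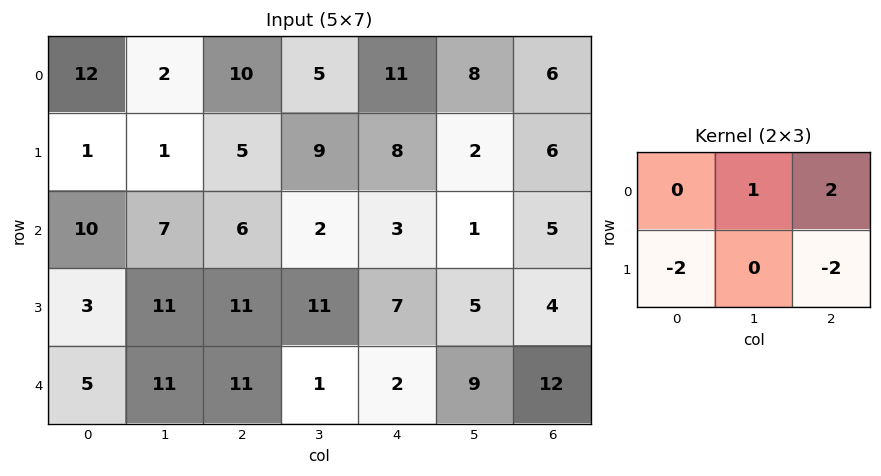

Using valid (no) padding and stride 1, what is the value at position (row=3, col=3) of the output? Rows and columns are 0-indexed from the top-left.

The receptive field on the input at this output position is [11 7 5 / 1 2 9]. Elementwise product with the kernel and sum: 7·1 + 5·2 + 1·-2 + 9·-2.

-3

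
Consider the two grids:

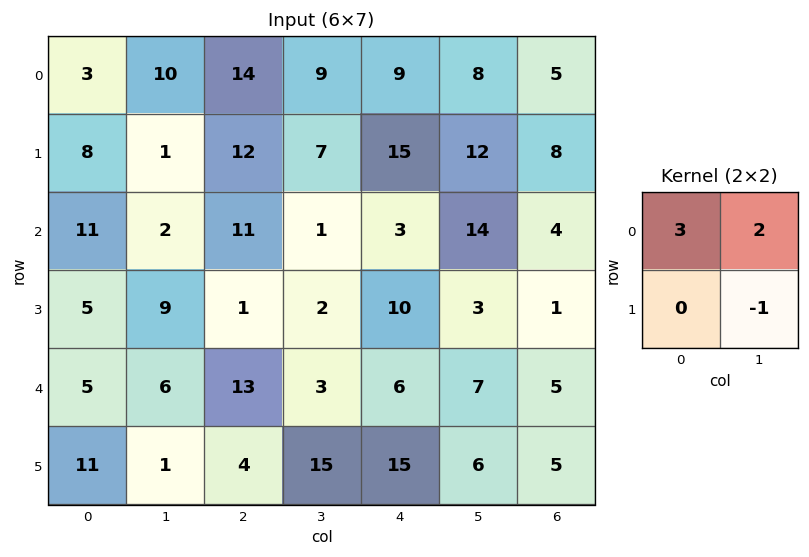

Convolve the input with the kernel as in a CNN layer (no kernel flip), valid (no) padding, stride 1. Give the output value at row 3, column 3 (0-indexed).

The receptive field on the input at this output position is [2 10 / 3 6]. Elementwise product with the kernel and sum: 2·3 + 10·2 + 6·-1.

20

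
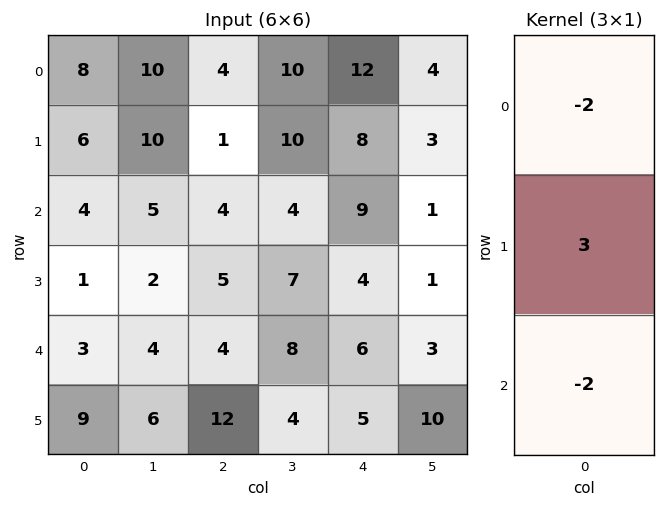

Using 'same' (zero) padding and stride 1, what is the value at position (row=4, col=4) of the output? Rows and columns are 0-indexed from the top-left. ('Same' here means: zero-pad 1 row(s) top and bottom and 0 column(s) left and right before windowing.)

The receptive field on the zero-padded input at this output position is [4 / 6 / 5]. Elementwise product with the kernel and sum: 4·-2 + 6·3 + 5·-2.

0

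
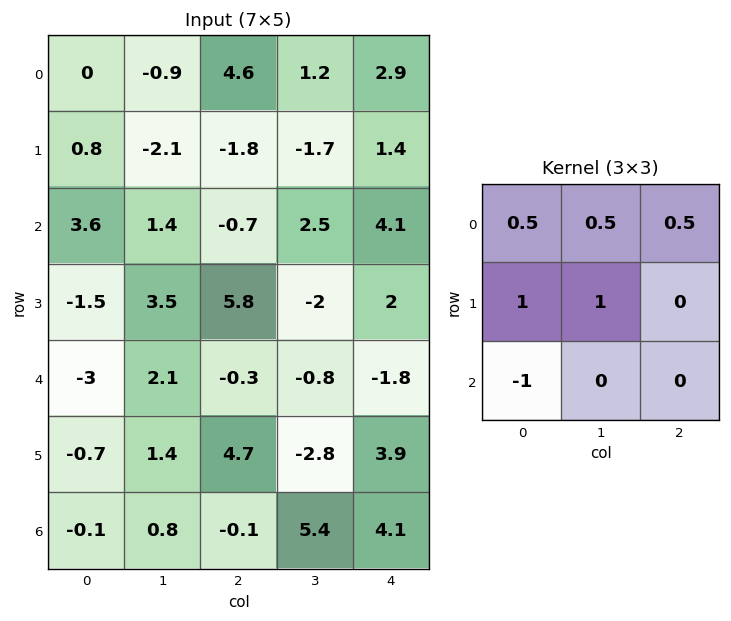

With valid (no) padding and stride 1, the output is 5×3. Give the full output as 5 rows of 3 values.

-3.05 -2.85 1.55
4.95 -5.6 -5.05
7.15 8.8 7.05
3.7 4.05 -2.9
0.2 5.8 0.55

Output[0,0]: The receptive field on the input at this output position is [0 -0.9 4.6 / 0.8 -2.1 -1.8 / 3.6 1.4 -0.7]. Elementwise product with the kernel and sum: 0·0.5 + -0.9·0.5 + 4.6·0.5 + 0.8·1 + -2.1·1 + 3.6·-1.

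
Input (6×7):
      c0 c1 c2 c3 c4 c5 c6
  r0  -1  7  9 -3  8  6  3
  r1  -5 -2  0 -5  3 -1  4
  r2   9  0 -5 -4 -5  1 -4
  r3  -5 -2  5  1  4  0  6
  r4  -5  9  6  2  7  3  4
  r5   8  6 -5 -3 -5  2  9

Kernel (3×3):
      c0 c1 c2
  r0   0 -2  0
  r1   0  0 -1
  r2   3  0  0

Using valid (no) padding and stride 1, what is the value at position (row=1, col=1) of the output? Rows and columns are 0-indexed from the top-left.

The receptive field on the input at this output position is [-2 0 -5 / 0 -5 -4 / -2 5 1]. Elementwise product with the kernel and sum: 0·-2 + -4·-1 + -2·3.

-2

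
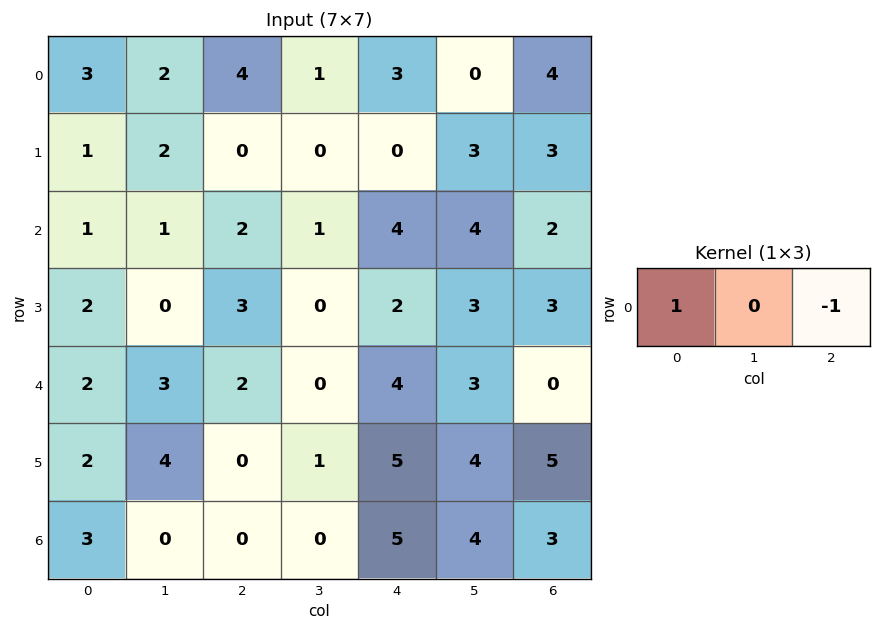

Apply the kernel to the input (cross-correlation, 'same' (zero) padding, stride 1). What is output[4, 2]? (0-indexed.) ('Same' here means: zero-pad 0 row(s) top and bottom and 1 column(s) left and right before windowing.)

The receptive field on the zero-padded input at this output position is [3 2 0]. Elementwise product with the kernel and sum: 3·1 + 0·-1.

3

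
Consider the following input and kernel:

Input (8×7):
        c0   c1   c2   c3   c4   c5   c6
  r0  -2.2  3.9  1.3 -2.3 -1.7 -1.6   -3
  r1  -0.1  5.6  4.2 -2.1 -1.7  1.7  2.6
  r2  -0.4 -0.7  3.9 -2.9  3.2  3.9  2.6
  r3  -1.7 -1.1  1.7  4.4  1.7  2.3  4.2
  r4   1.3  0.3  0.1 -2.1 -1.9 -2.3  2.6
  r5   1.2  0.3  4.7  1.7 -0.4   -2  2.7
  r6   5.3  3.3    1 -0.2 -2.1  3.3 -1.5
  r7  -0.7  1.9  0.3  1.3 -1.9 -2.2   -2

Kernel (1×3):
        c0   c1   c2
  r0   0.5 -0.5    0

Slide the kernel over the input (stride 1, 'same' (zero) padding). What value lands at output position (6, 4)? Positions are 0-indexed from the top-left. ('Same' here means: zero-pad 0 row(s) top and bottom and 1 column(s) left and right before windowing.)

0.95

The receptive field on the zero-padded input at this output position is [-0.2 -2.1 3.3]. Elementwise product with the kernel and sum: -0.2·0.5 + -2.1·-0.5.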